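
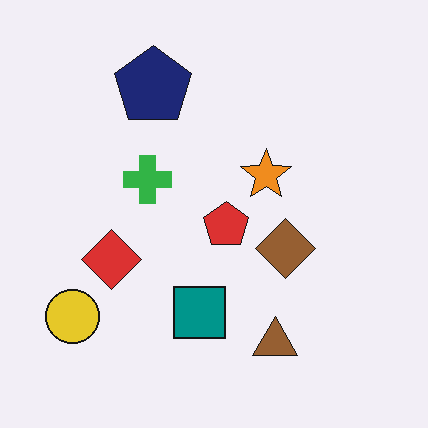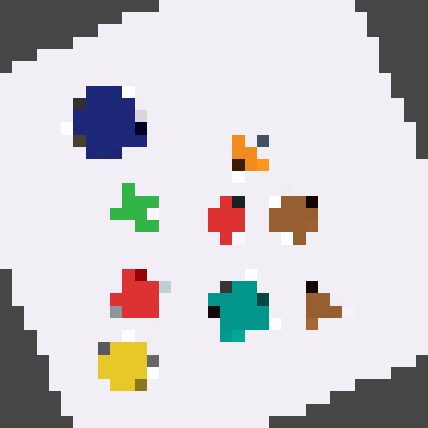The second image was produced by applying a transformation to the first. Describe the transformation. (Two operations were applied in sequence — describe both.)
Rotated counter-clockwise by a moderate amount, then coarsely pixelated.

Every shape is tilted by the same angle and the image corners show triangular fill wedges — a whole-image rotation by a non-right angle. Shapes are reduced to large square blocks; fine edges and outlines are lost — a downscale-then-upscale (mosaic) effect.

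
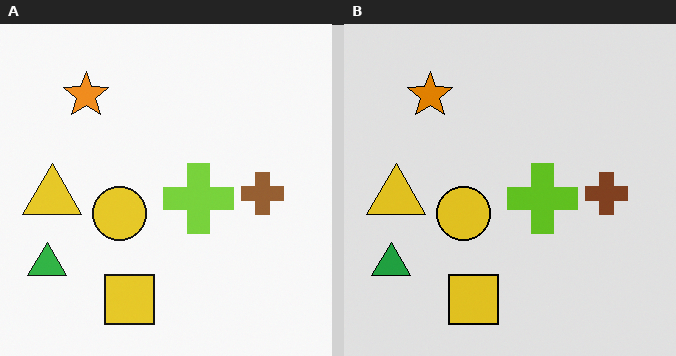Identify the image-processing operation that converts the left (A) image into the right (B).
Posterized to a reduced palette.

Each flat color has snapped to a coarser quantized level — most visibly, the near-white background has dropped to a flat grey.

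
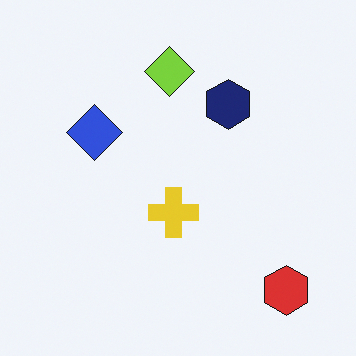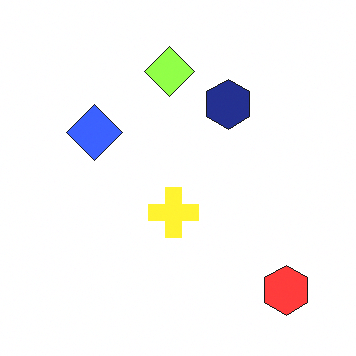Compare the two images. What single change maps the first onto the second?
The image was slightly brightened.

Every pixel — background and shapes alike — is uniformly brightened.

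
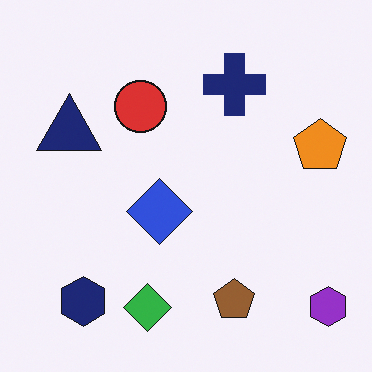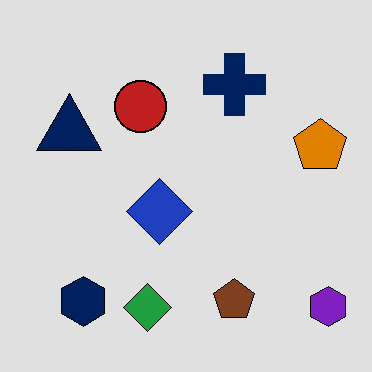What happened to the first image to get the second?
The image was posterized to a reduced palette.

Each flat color has snapped to a coarser quantized level — most visibly, the near-white background has dropped to a flat grey.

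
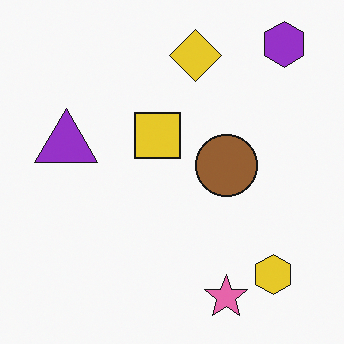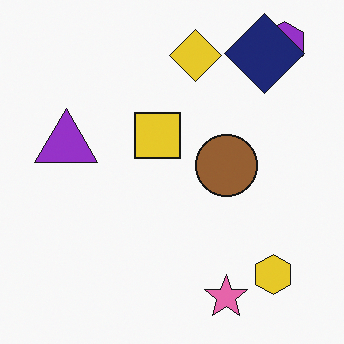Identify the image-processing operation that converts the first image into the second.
It was overlaid with an additional navy diamond.

A navy diamond appears in the second image that is absent from the first.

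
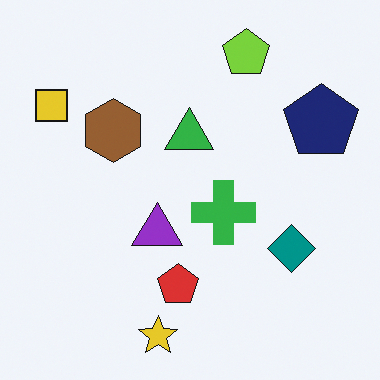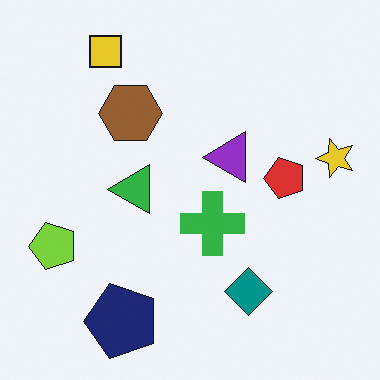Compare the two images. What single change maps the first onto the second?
This is the original image transposed (reflected across the top-left ↔ bottom-right diagonal).

Shapes have swapped their row and column positions — what was in the top-right is now in the bottom-left — a diagonal reflection.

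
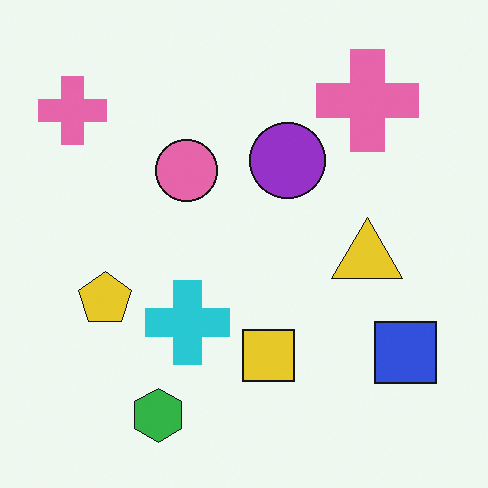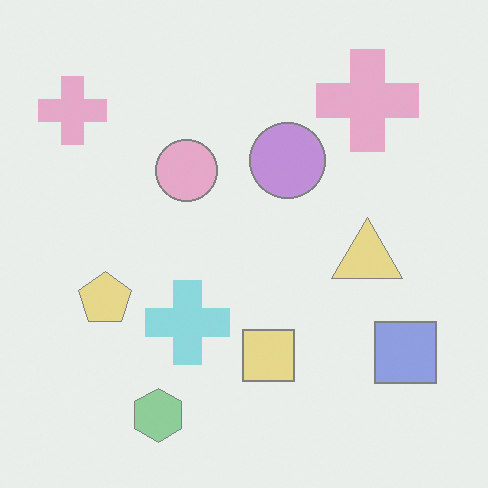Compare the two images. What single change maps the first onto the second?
It was given much lower contrast.

Tones are pushed toward mid-grey across the whole image — a global contrast change.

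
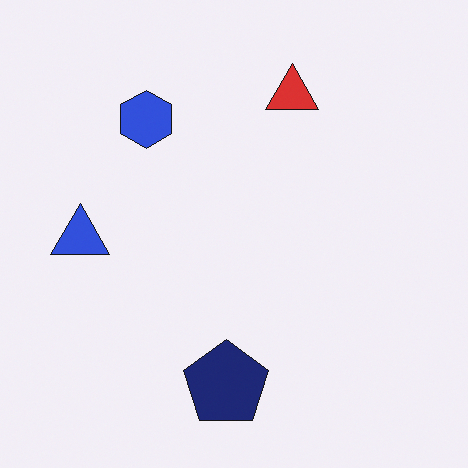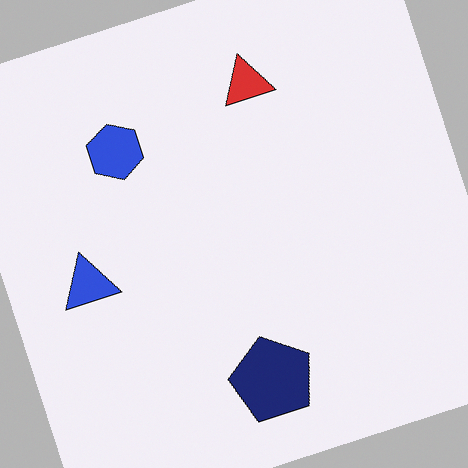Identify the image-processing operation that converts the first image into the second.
The image was rotated counter-clockwise by a clearly visible amount.

Every shape is tilted by the same angle and the image corners show triangular fill wedges — a whole-image rotation by a non-right angle.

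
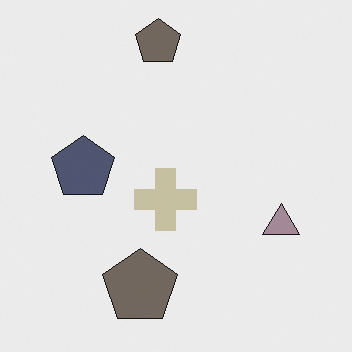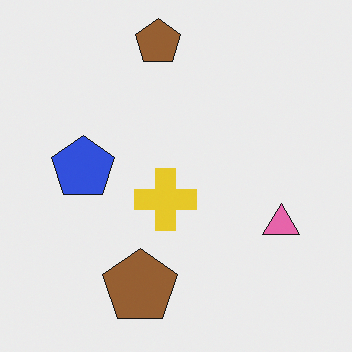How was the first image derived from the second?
The transformation is: made much more muted (saturation change).

All colors are more muted and greyish — a global saturation change.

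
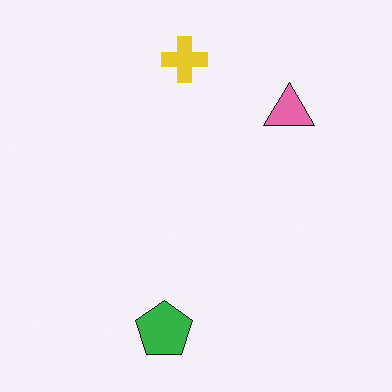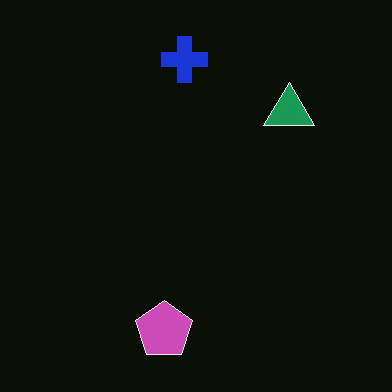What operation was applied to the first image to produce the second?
The second image is the first color-inverted (negative).

The light background has become dark and every shape's color is its complement — a photographic negative.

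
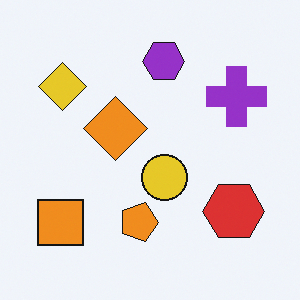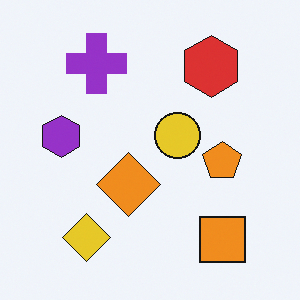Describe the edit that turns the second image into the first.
Rotated 90° clockwise.

The orange square sits in the bottom-right of the second image and the bottom-left of the first — consistent with a whole-image 90° clockwise rotation.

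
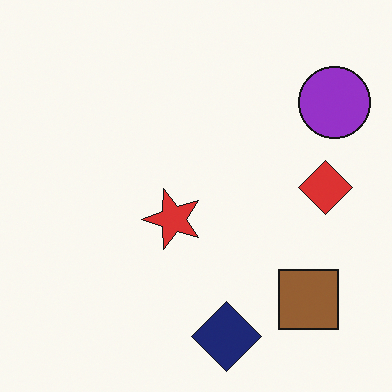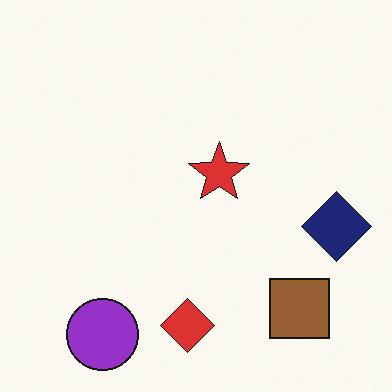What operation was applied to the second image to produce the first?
Transposed (reflected across the top-left ↔ bottom-right diagonal).

Shapes have swapped their row and column positions — what was in the top-right is now in the bottom-left — a diagonal reflection.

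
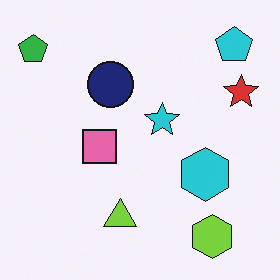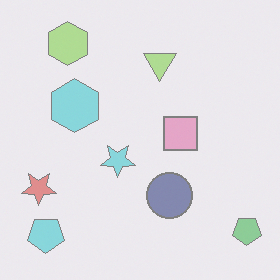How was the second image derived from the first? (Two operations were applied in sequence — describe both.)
The image was rotated 180°, then given much lower contrast.

The green pentagon sits in the top-left of the first image and the bottom-right of the second — consistent with a whole-image 180° rotation. Tones are pushed toward mid-grey across the whole image — a global contrast change.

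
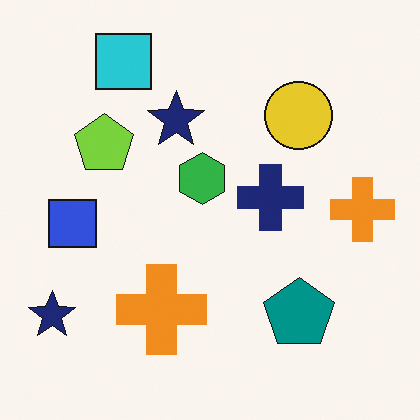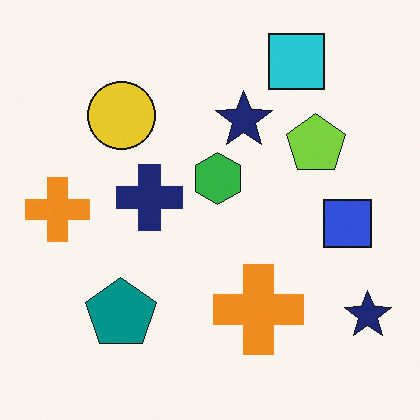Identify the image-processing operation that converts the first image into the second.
This is the original image flipped horizontally (left ↔ right).

The blue square is in the left of the first image and the right of the second — shapes on opposite sides of the vertical midline have swapped in a mirror flip.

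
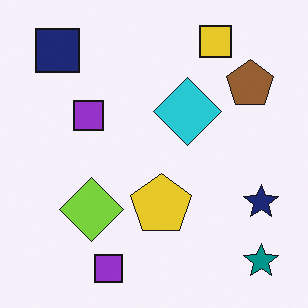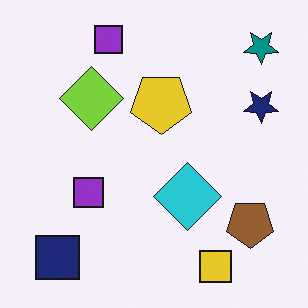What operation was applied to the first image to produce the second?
Flipped vertically (top ↔ bottom).

The yellow square is in the top-right of the first image and the bottom-right of the second — shapes on opposite sides of the horizontal midline have swapped in a mirror flip.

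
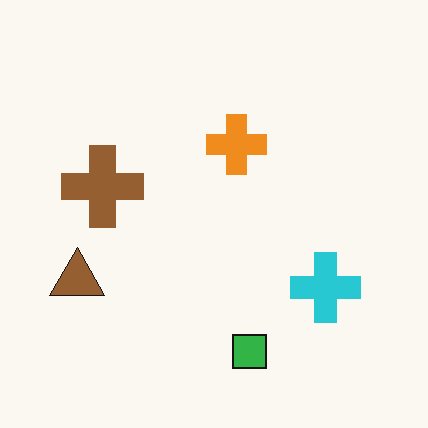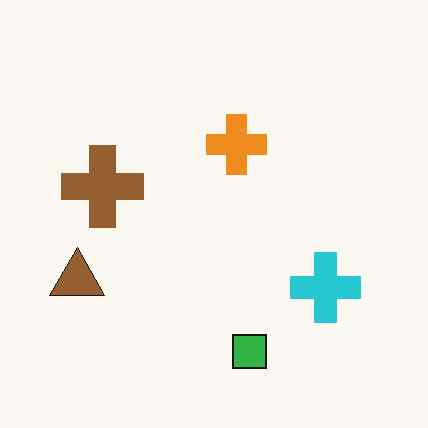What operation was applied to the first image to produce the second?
Given moderate JPEG compression.

Blocky 8×8 compression artifacts appear around shape edges and the flat background shows ringing — characteristic JPEG degradation.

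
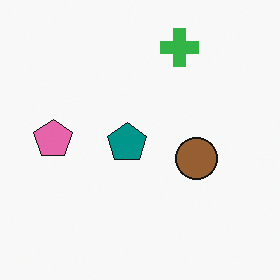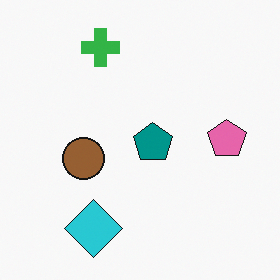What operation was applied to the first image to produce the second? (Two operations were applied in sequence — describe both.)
The image was flipped horizontally (left ↔ right), then overlaid with an additional cyan diamond.

The pink pentagon is in the left of the first image and the right of the second — shapes on opposite sides of the vertical midline have swapped in a mirror flip. A cyan diamond appears in the second image that is absent from the first.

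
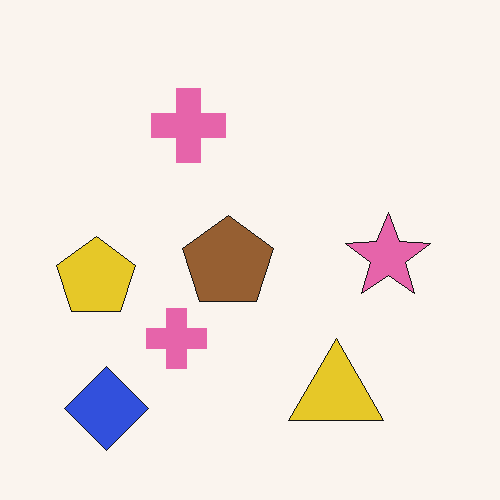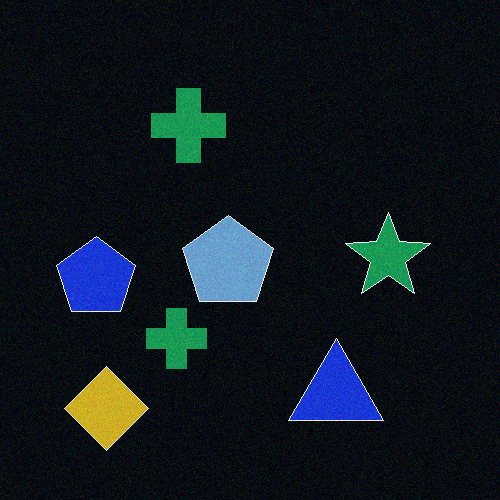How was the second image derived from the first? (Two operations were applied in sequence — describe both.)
It was color-inverted (negative), then degraded with light additive noise.

The light background has become dark and every shape's color is its complement — a photographic negative. Random speckle covers the whole image, including the flat background.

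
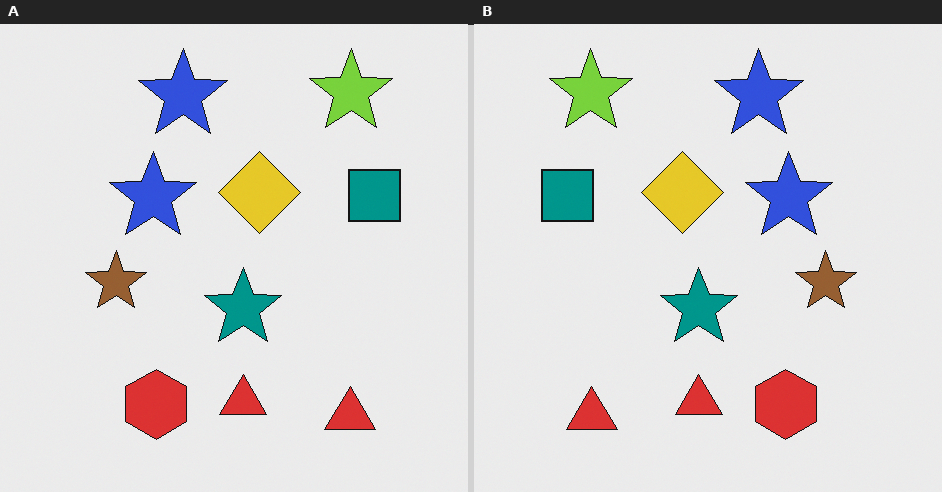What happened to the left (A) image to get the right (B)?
This is the original image flipped horizontally (left ↔ right).

The teal square is in the right of the left (A) image and the left of the right (B) — shapes on opposite sides of the vertical midline have swapped in a mirror flip.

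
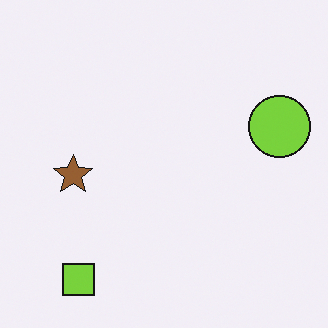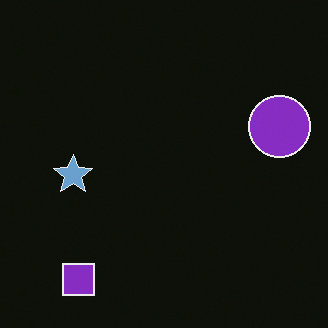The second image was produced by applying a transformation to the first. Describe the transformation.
Color-inverted (negative).

The light background has become dark and every shape's color is its complement — a photographic negative.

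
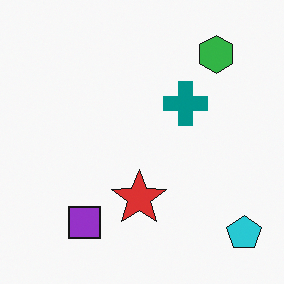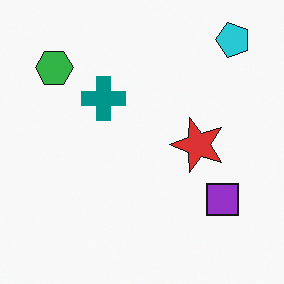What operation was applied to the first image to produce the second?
The second image is the first rotated 90° counter-clockwise.

The cyan pentagon sits in the bottom-right of the first image and the top-right of the second — consistent with a whole-image 90° counter-clockwise rotation.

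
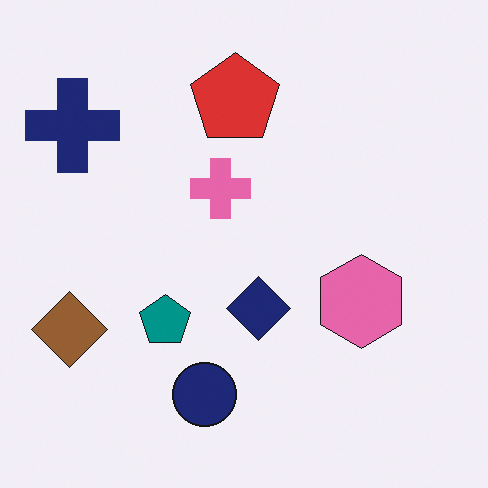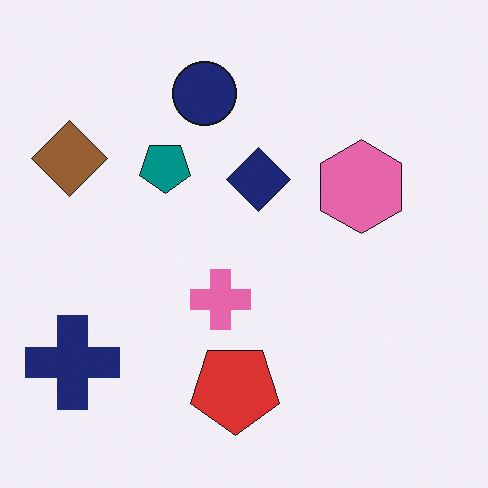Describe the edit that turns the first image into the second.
The second image is the first flipped vertically (top ↔ bottom).

The navy circle is in the bottom of the first image and the top of the second — shapes on opposite sides of the horizontal midline have swapped in a mirror flip.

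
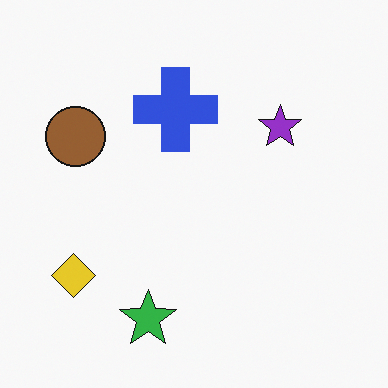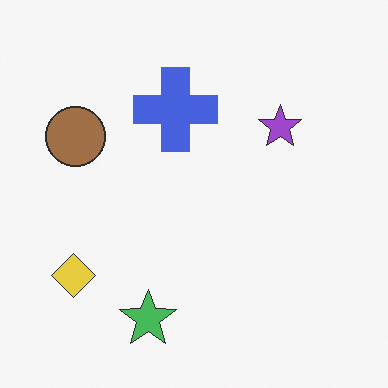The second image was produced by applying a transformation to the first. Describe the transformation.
This is the original image given slightly reduced contrast.

Tones are pushed toward mid-grey across the whole image — a global contrast change.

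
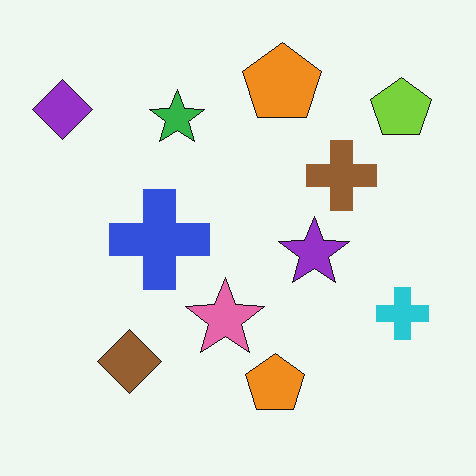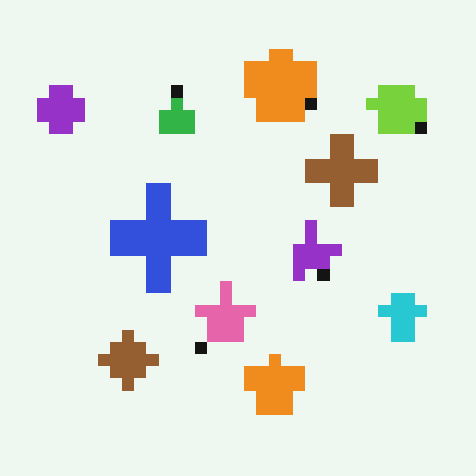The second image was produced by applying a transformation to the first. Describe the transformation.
This is the original image coarsely pixelated.

Shapes are reduced to large square blocks; fine edges and outlines are lost — a downscale-then-upscale (mosaic) effect.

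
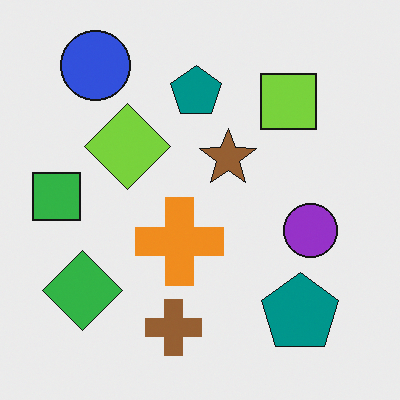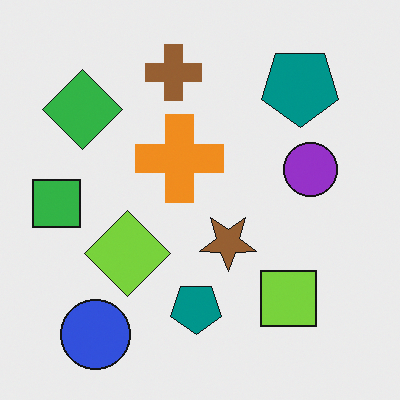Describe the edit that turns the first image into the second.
The second image is the first flipped vertically (top ↔ bottom).

The blue circle is in the top-left of the first image and the bottom-left of the second — shapes on opposite sides of the horizontal midline have swapped in a mirror flip.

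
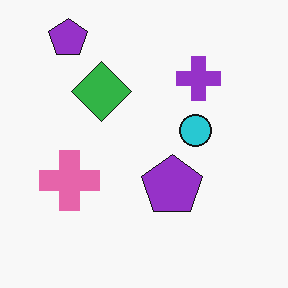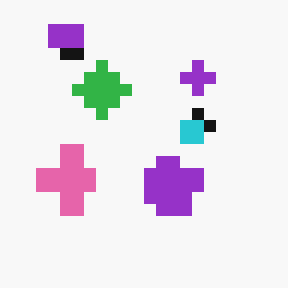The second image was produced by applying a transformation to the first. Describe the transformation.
The transformation is: heavily pixelated into large blocks.

Shapes are reduced to large square blocks; fine edges and outlines are lost — a downscale-then-upscale (mosaic) effect.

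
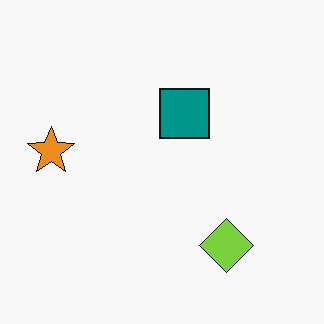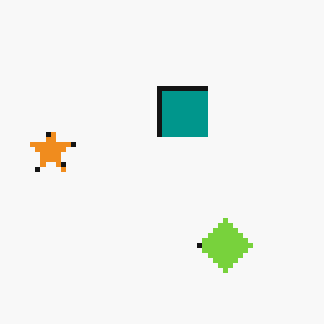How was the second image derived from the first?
This is the original image mildly pixelated.

Shapes are reduced to large square blocks; fine edges and outlines are lost — a downscale-then-upscale (mosaic) effect.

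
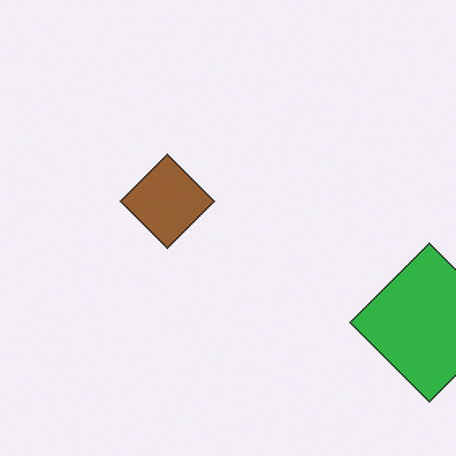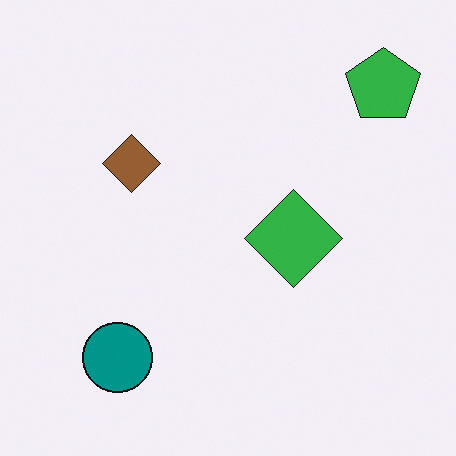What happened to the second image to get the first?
It was cropped to a noticeably smaller region and rescaled.

The visible shapes are larger and the field of view is narrower; shapes near the original edges may be partly or wholly outside the frame — a crop-and-rescale.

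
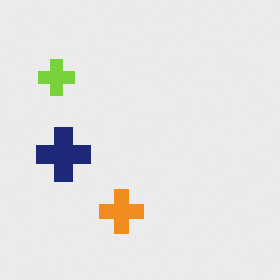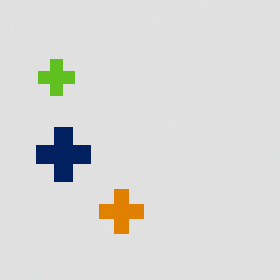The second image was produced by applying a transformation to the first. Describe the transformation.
The image was posterized to a reduced palette.

Each flat color has snapped to a coarser quantized level — most visibly, the near-white background has dropped to a flat grey.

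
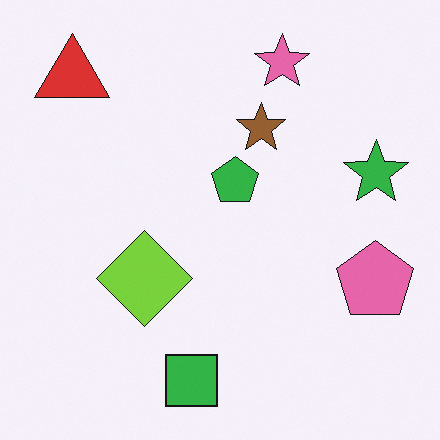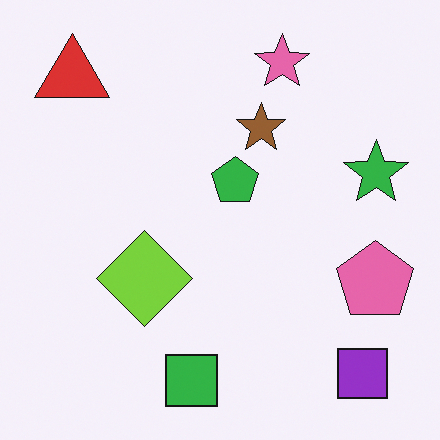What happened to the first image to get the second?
The second image is the first overlaid with an additional purple square.

A purple square appears in the second image that is absent from the first.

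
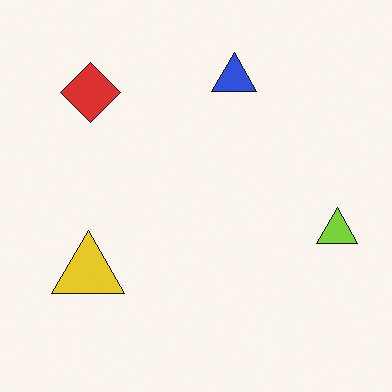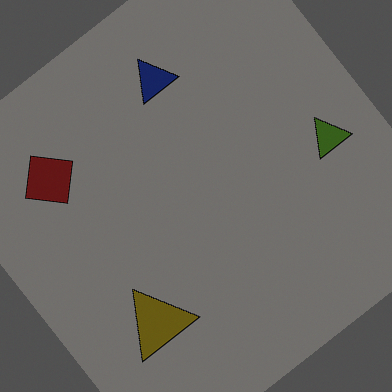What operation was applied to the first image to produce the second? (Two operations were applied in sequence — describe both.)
This is the original image rotated counter-clockwise by a large amount — several tens of degrees, then darkened a lot.

Every shape is tilted by the same angle and the image corners show triangular fill wedges — a whole-image rotation by a non-right angle. Every pixel — background and shapes alike — is uniformly darkened.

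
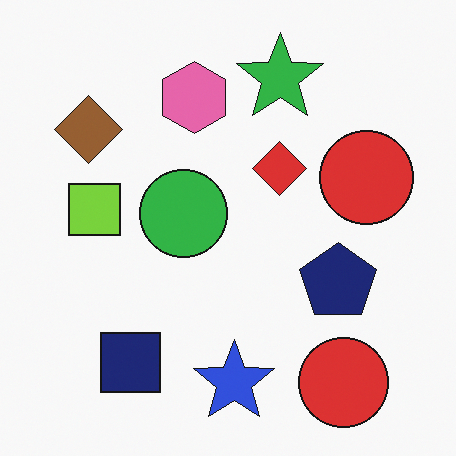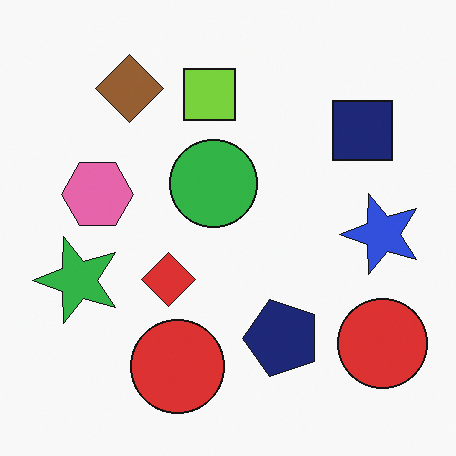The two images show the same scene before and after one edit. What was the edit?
The transformation is: transposed (reflected across the top-left ↔ bottom-right diagonal).

Shapes have swapped their row and column positions — what was in the top-right is now in the bottom-left — a diagonal reflection.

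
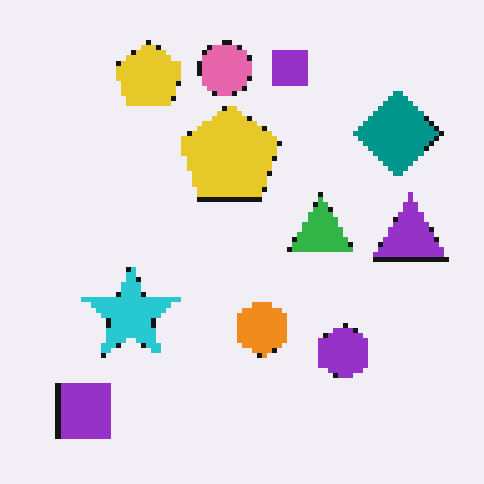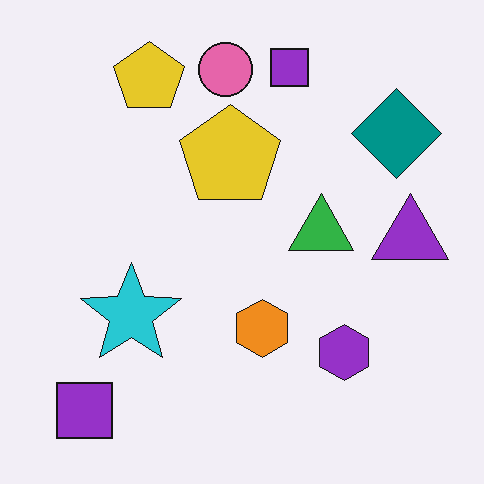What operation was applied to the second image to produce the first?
Mildly pixelated.

Shapes are reduced to large square blocks; fine edges and outlines are lost — a downscale-then-upscale (mosaic) effect.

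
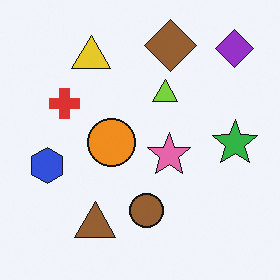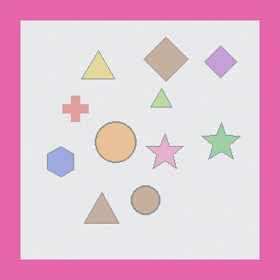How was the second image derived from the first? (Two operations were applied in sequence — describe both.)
The image was washed out (contrast reduced), then framed with a pink border.

Tones are pushed toward mid-grey across the whole image — a global contrast change. A solid pink frame runs around the edge of the second image, with the content slightly shrunk inside it.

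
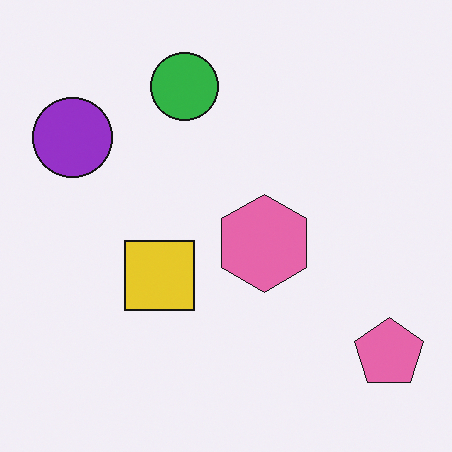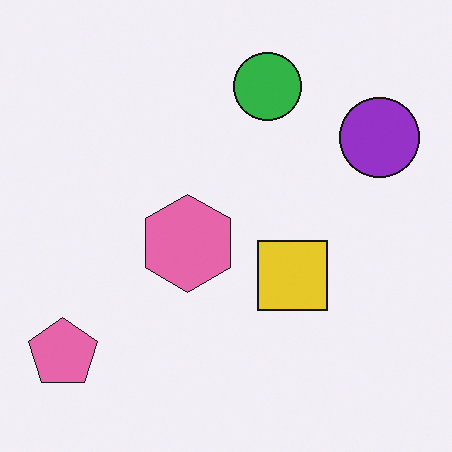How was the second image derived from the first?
Flipped horizontally (left ↔ right).

The pink pentagon is in the bottom-right of the first image and the bottom-left of the second — shapes on opposite sides of the vertical midline have swapped in a mirror flip.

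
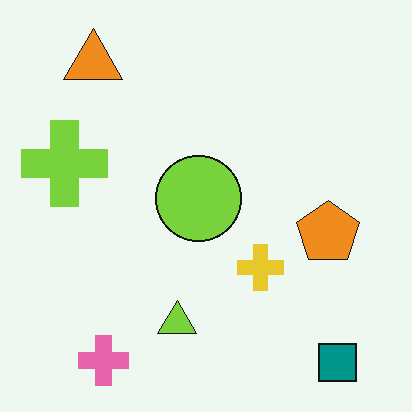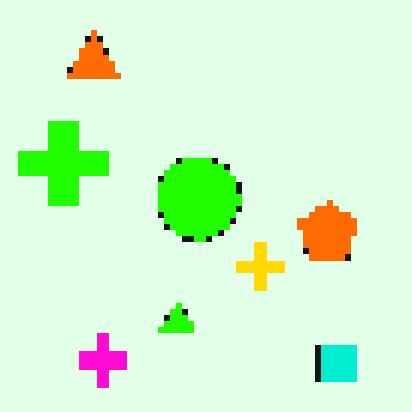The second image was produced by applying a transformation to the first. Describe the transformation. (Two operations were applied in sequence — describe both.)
It was pixelated into visible square blocks, then made much more vivid (saturation change).

Shapes are reduced to large square blocks; fine edges and outlines are lost — a downscale-then-upscale (mosaic) effect. All colors are more vivid — a global saturation change.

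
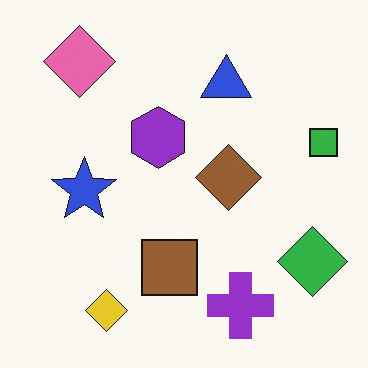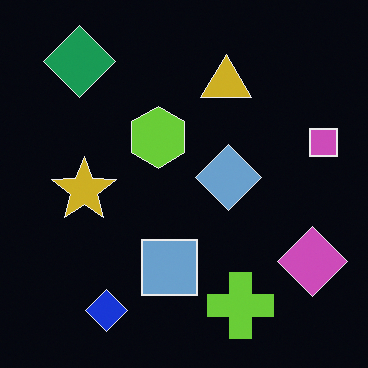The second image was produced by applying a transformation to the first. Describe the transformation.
It was color-inverted (negative).

The light background has become dark and every shape's color is its complement — a photographic negative.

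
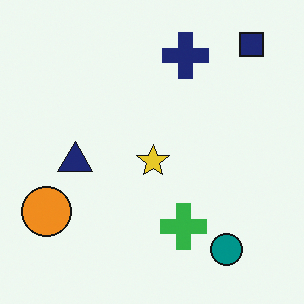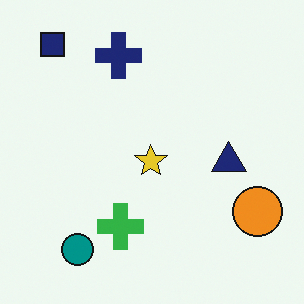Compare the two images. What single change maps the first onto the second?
This is the original image flipped horizontally (left ↔ right).

The orange circle is in the bottom-left of the first image and the bottom-right of the second — shapes on opposite sides of the vertical midline have swapped in a mirror flip.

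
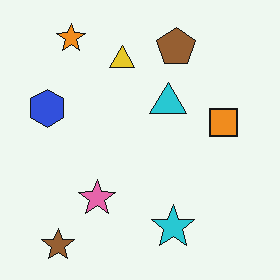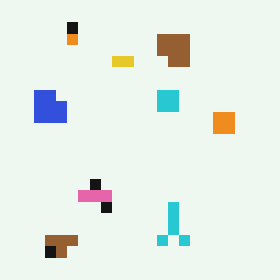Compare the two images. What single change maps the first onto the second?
This is the original image coarsely pixelated.

Shapes are reduced to large square blocks; fine edges and outlines are lost — a downscale-then-upscale (mosaic) effect.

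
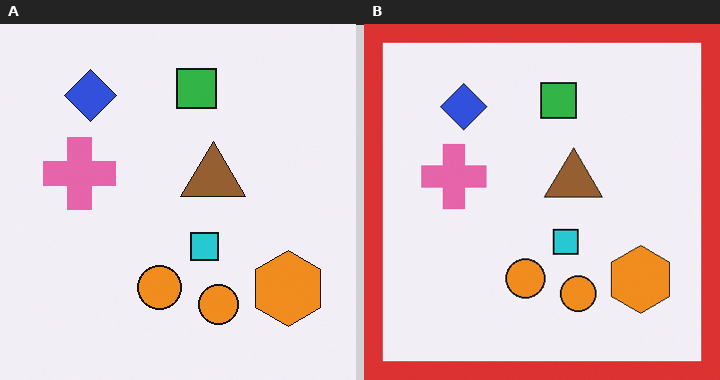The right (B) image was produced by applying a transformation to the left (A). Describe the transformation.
Framed with a red border.

A solid red frame runs around the edge of the right (B) image, with the content slightly shrunk inside it.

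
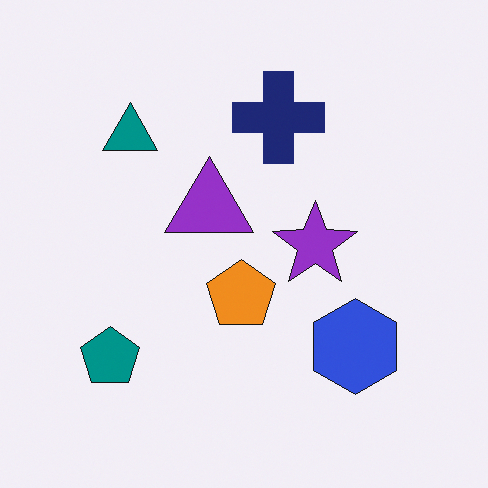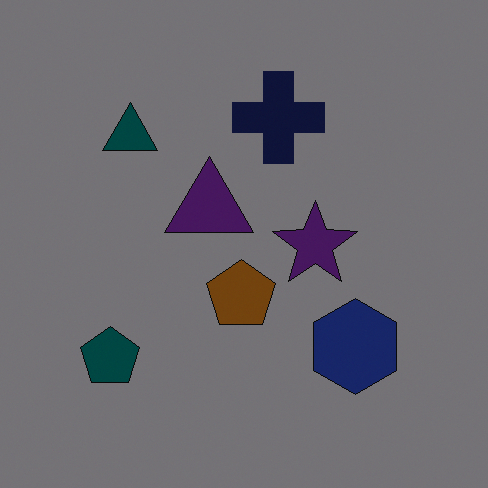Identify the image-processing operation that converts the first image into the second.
Noticeably darkened.

Every pixel — background and shapes alike — is uniformly darkened.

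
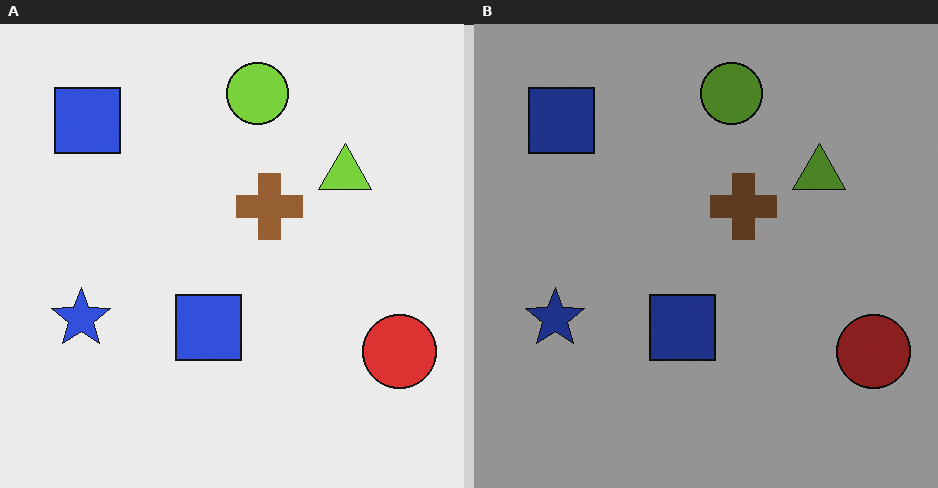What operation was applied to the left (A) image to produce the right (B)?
It was substantially darkened.

Every pixel — background and shapes alike — is uniformly darkened.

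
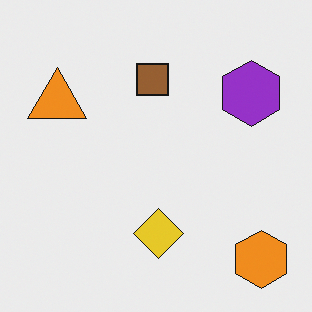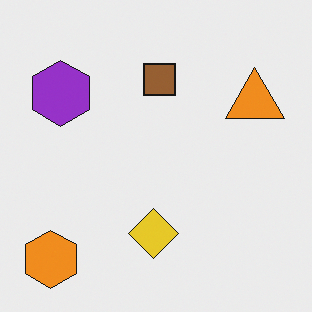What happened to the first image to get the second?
The second image is the first flipped horizontally (left ↔ right).

The orange hexagon is in the bottom-right of the first image and the bottom-left of the second — shapes on opposite sides of the vertical midline have swapped in a mirror flip.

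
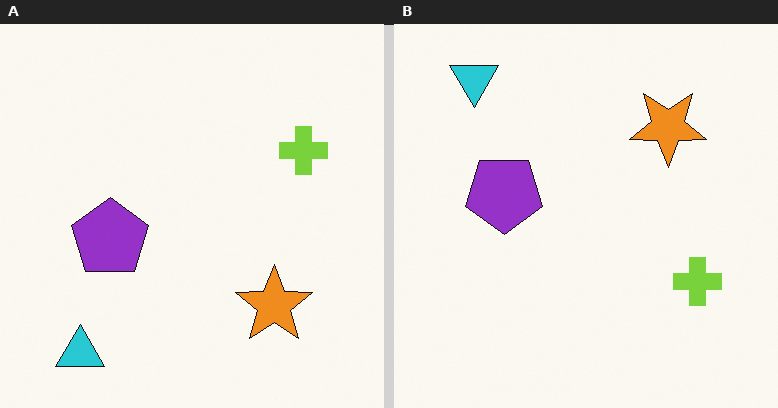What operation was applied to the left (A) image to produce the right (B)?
The right (B) image is the left (A) flipped vertically (top ↔ bottom).

The cyan triangle is in the bottom-left of the left (A) image and the top-left of the right (B) — shapes on opposite sides of the horizontal midline have swapped in a mirror flip.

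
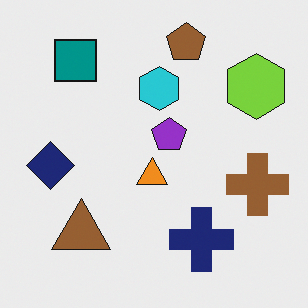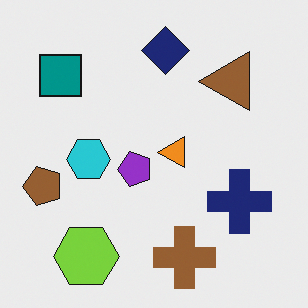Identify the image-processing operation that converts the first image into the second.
Transposed (reflected across the top-left ↔ bottom-right diagonal).

Shapes have swapped their row and column positions — what was in the top-right is now in the bottom-left — a diagonal reflection.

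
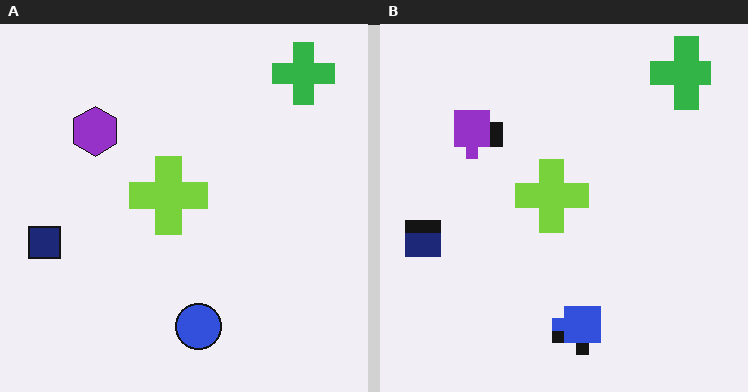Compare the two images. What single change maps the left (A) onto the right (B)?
It was coarsely pixelated.

Shapes are reduced to large square blocks; fine edges and outlines are lost — a downscale-then-upscale (mosaic) effect.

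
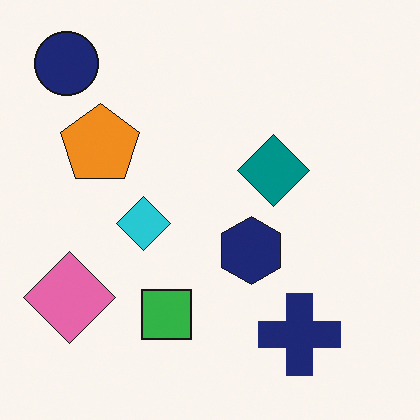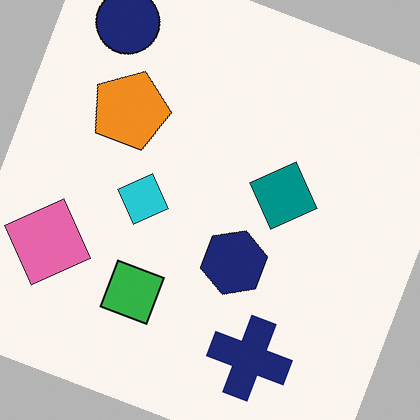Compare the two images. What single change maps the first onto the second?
The second image is the first rotated clockwise by a moderate amount.

Every shape is tilted by the same angle and the image corners show triangular fill wedges — a whole-image rotation by a non-right angle.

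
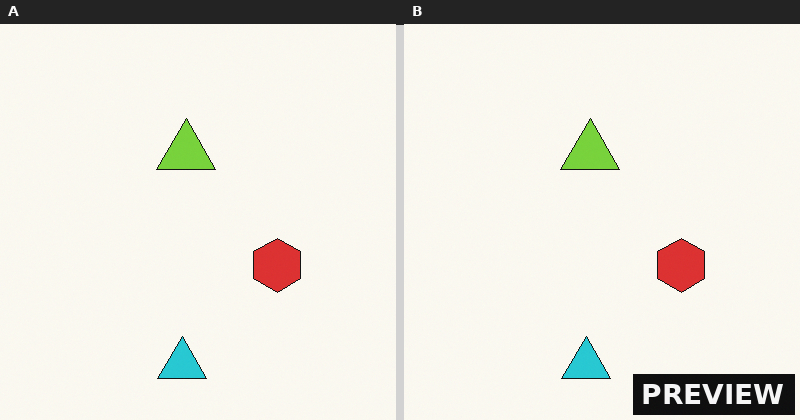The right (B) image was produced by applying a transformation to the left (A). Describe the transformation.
This is the original image watermarked with the text "PREVIEW" in the lower-right corner.

A dark label reading "PREVIEW" appears in the lower-right corner.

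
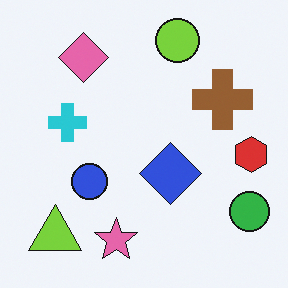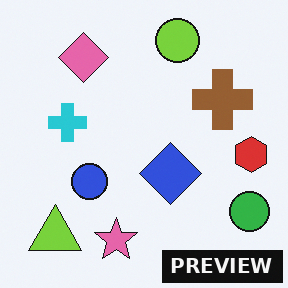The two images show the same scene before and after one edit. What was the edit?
This is the original image watermarked with the text "PREVIEW" in the lower-right corner.

A dark label reading "PREVIEW" appears in the lower-right corner.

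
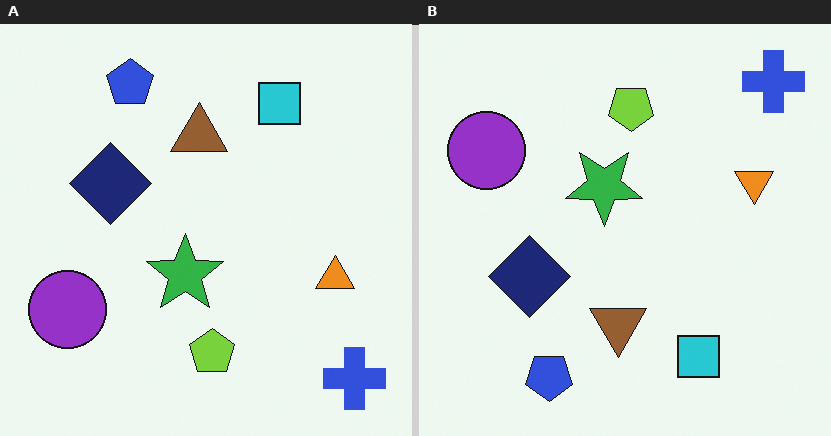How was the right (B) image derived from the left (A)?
Flipped vertically (top ↔ bottom).

The blue cross is in the bottom-right of the left (A) image and the top-right of the right (B) — shapes on opposite sides of the horizontal midline have swapped in a mirror flip.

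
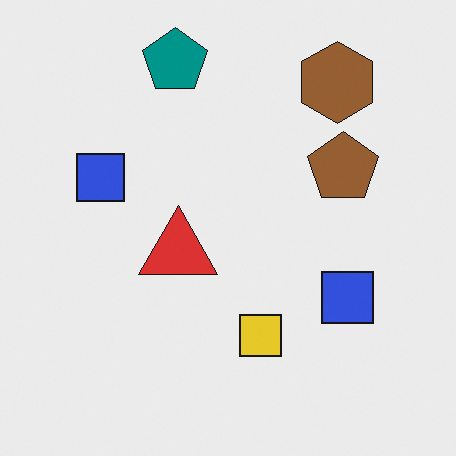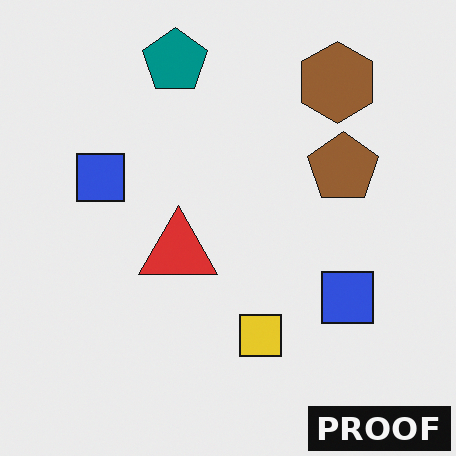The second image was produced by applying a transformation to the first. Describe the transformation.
Watermarked with the text "PROOF" in the lower-right corner.

A dark label reading "PROOF" appears in the lower-right corner.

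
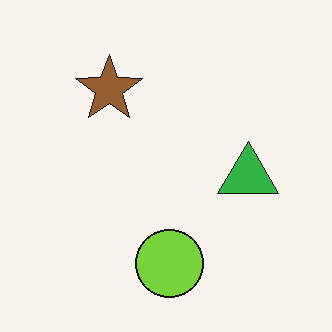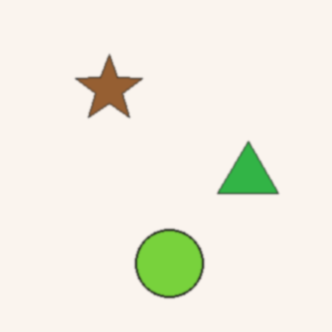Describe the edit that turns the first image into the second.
The image was slightly softened.

Shape edges and outlines are uniformly softened across the whole image.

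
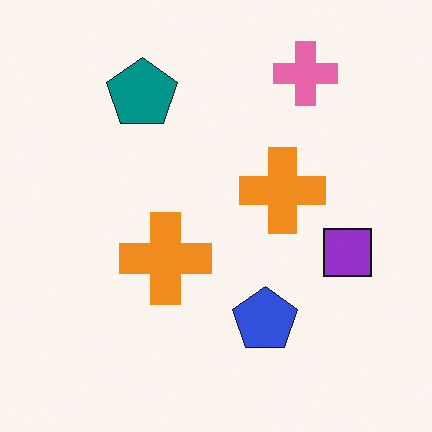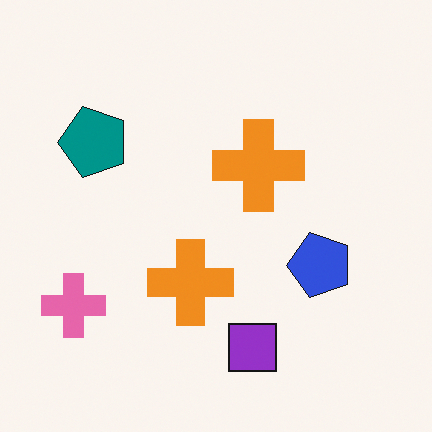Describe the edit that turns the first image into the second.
The image was transposed (reflected across the top-left ↔ bottom-right diagonal).

Shapes have swapped their row and column positions — what was in the top-right is now in the bottom-left — a diagonal reflection.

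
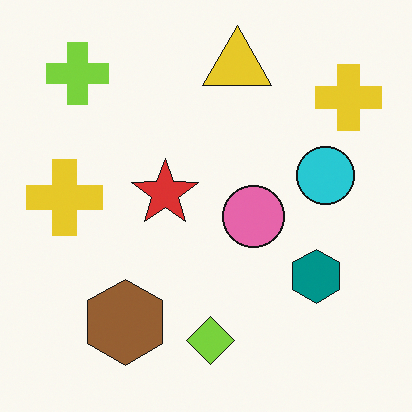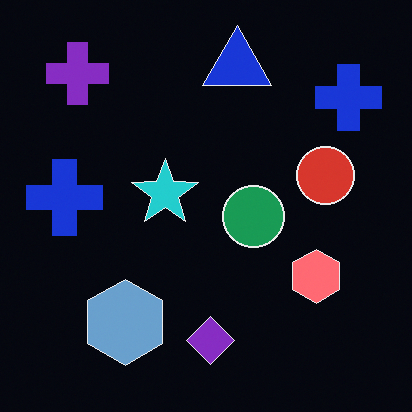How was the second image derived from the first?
This is the original image color-inverted (negative).

The light background has become dark and every shape's color is its complement — a photographic negative.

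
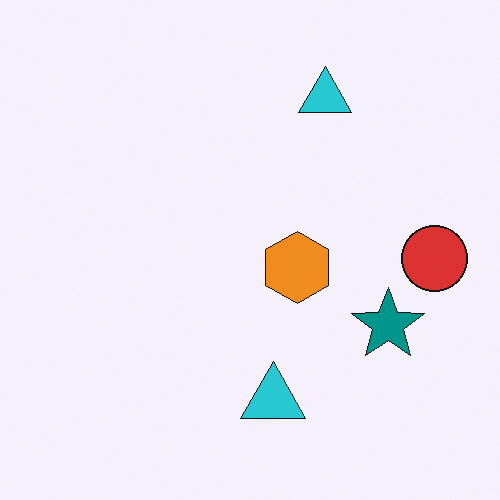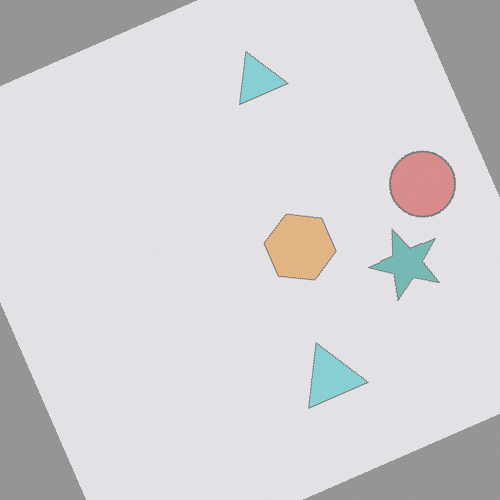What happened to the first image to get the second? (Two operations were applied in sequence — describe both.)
Rotated counter-clockwise by a moderate amount, then given much lower contrast.

Every shape is tilted by the same angle and the image corners show triangular fill wedges — a whole-image rotation by a non-right angle. Tones are pushed toward mid-grey across the whole image — a global contrast change.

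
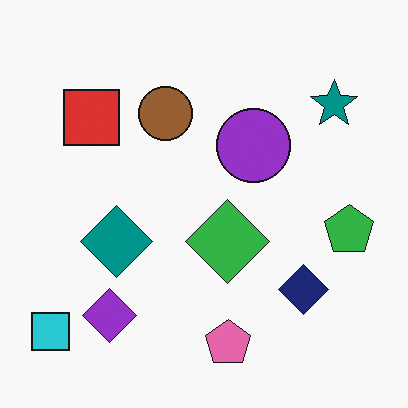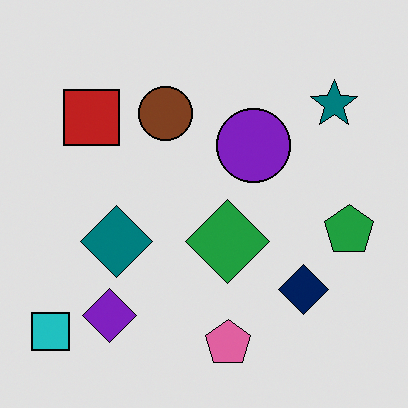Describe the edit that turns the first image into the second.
It was moderately posterized.

Each flat color has snapped to a coarser quantized level — most visibly, the near-white background has dropped to a flat grey.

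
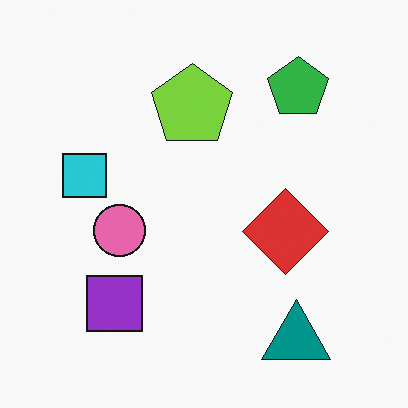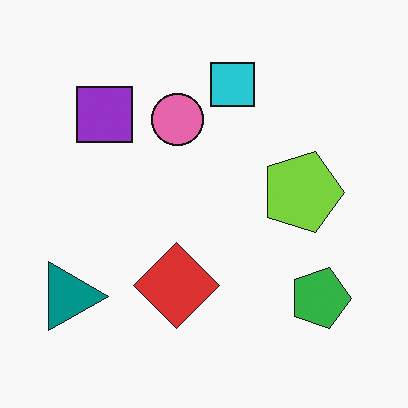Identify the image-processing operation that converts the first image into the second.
This is the original image rotated 90° clockwise.

The teal triangle sits in the bottom-right of the first image and the bottom-left of the second — consistent with a whole-image 90° clockwise rotation.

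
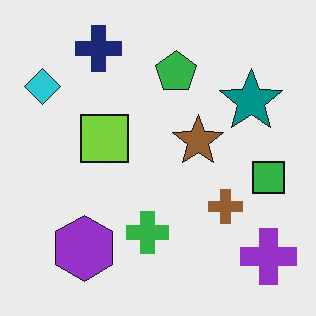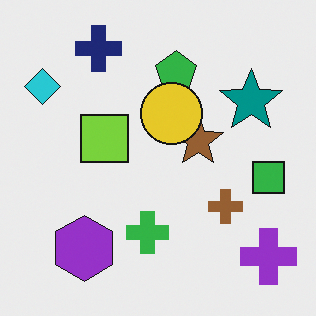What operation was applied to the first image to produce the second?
The image was overlaid with an additional yellow circle.

A yellow circle appears in the second image that is absent from the first.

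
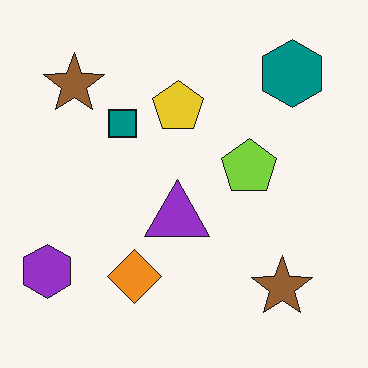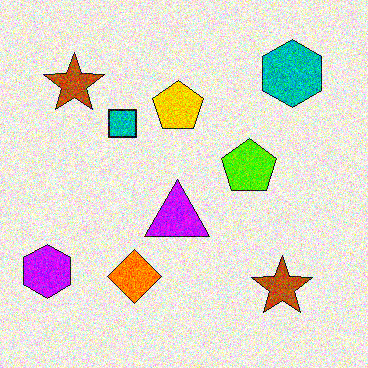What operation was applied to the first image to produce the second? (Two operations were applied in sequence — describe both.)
The transformation is: degraded with moderate additive noise, then made much more vivid (saturation change).

Random speckle covers the whole image, including the flat background. All colors are more vivid — a global saturation change.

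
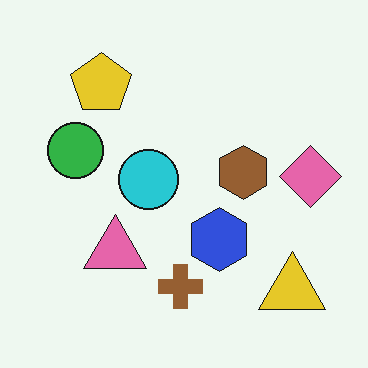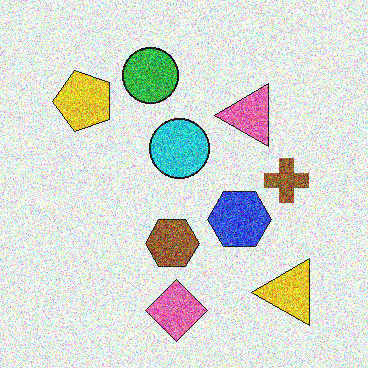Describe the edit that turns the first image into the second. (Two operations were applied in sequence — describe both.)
The transformation is: transposed (reflected across the top-left ↔ bottom-right diagonal), then degraded with a thick layer of grain.

Shapes have swapped their row and column positions — what was in the top-right is now in the bottom-left — a diagonal reflection. Random speckle covers the whole image, including the flat background.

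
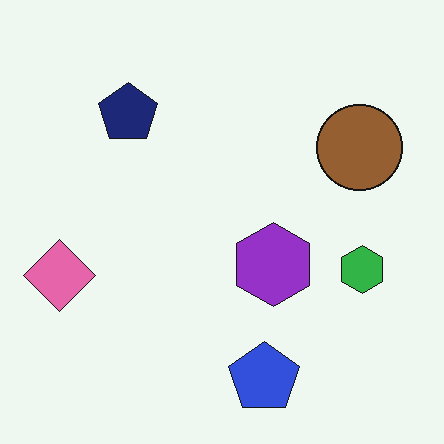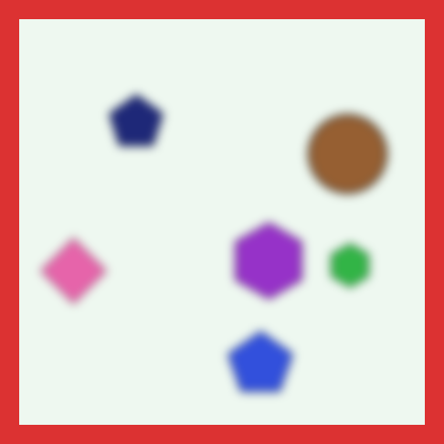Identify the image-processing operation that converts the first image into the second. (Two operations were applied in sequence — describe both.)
This is the original image strongly gaussian-blurred, then framed with a red border.

Shape edges and outlines are uniformly softened across the whole image. A solid red frame runs around the edge of the second image, with the content slightly shrunk inside it.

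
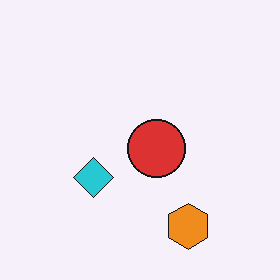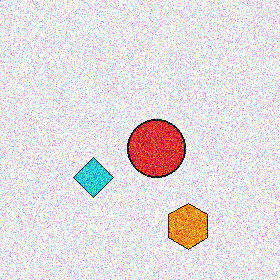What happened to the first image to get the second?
The transformation is: degraded with a thick layer of grain.

Random speckle covers the whole image, including the flat background.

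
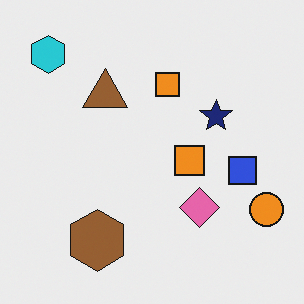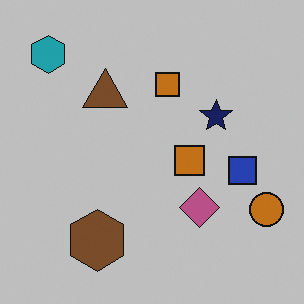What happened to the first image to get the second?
The image was slightly darkened.

Every pixel — background and shapes alike — is uniformly darkened.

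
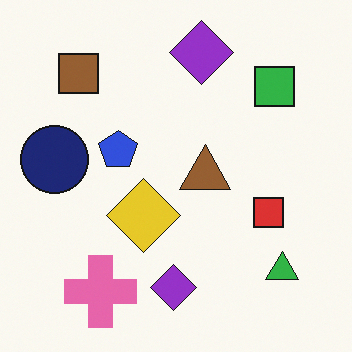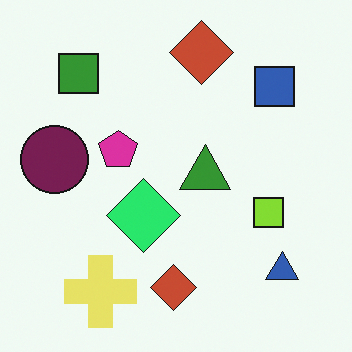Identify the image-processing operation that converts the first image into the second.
The image was hue-shifted by a moderate amount.

Every shape's color has rotated by the same amount around the hue wheel — a uniform hue shift.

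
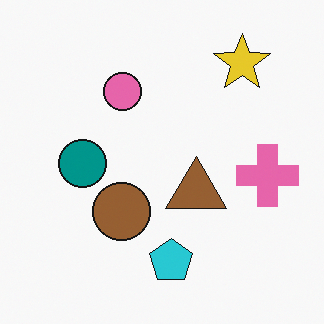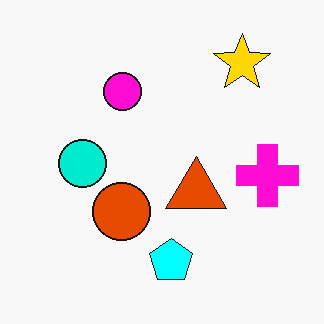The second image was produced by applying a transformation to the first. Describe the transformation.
The second image is the first made much more vivid (saturation change).

All colors are more vivid — a global saturation change.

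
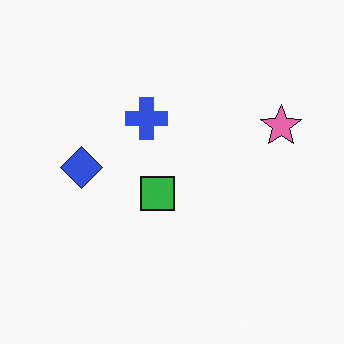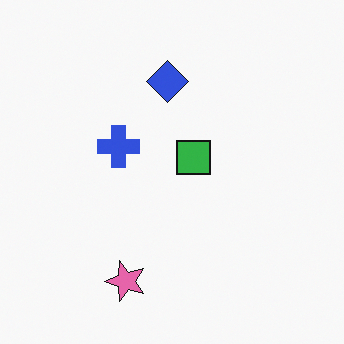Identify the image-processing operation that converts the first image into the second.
The image was transposed (reflected across the top-left ↔ bottom-right diagonal).

Shapes have swapped their row and column positions — what was in the top-right is now in the bottom-left — a diagonal reflection.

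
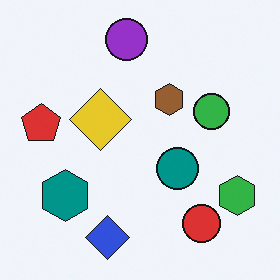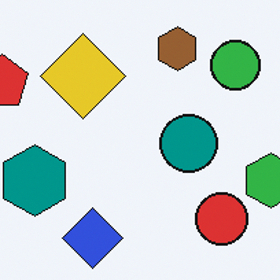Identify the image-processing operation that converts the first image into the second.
The image was cropped slightly and scaled back up.

The visible shapes are larger and the field of view is narrower; shapes near the original edges may be partly or wholly outside the frame — a crop-and-rescale.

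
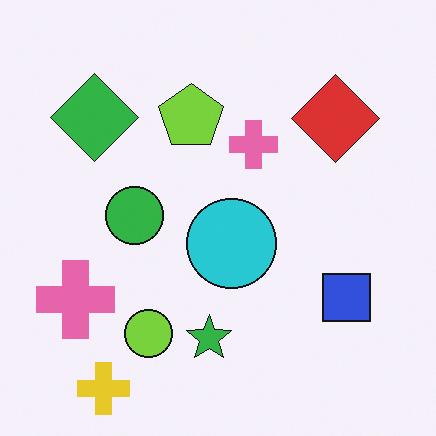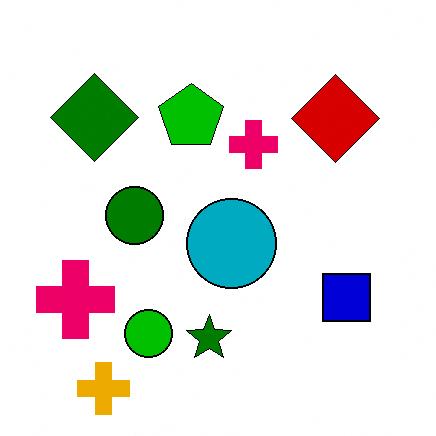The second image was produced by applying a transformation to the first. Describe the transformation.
This is the original image given much higher contrast.

Tones are pushed away from mid-grey across the whole image — a global contrast change.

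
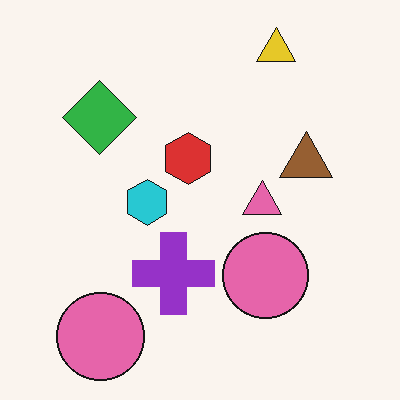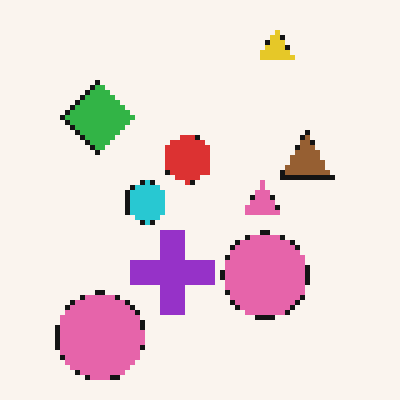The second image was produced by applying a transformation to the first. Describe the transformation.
The image was lightly pixelated (a mild mosaic effect).

Shapes are reduced to large square blocks; fine edges and outlines are lost — a downscale-then-upscale (mosaic) effect.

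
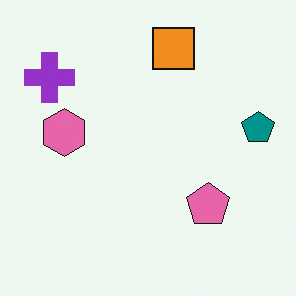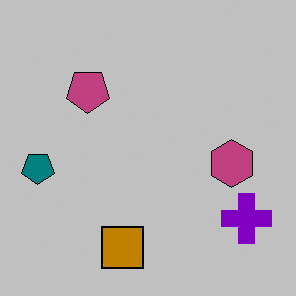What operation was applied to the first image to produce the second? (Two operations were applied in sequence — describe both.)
It was rotated 180°, then heavily posterized to just a handful of flat colors.

The purple cross sits in the top-left of the first image and the bottom-right of the second — consistent with a whole-image 180° rotation. Each flat color has snapped to a coarser quantized level — most visibly, the near-white background has dropped to a flat grey.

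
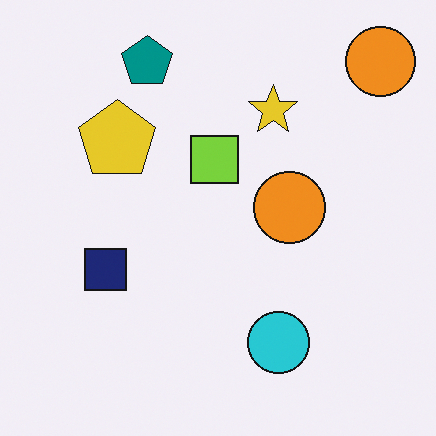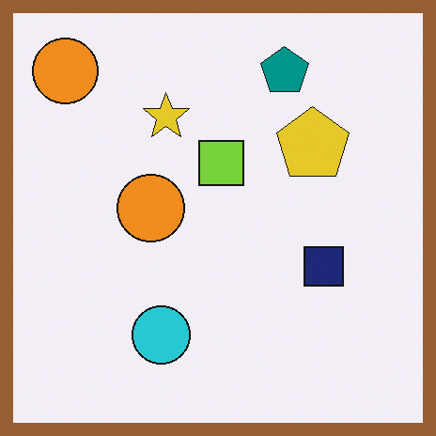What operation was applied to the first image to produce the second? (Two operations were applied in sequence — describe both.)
The transformation is: flipped horizontally (left ↔ right), then framed with a brown border.

The navy square is in the left of the first image and the right of the second — shapes on opposite sides of the vertical midline have swapped in a mirror flip. A solid brown frame runs around the edge of the second image, with the content slightly shrunk inside it.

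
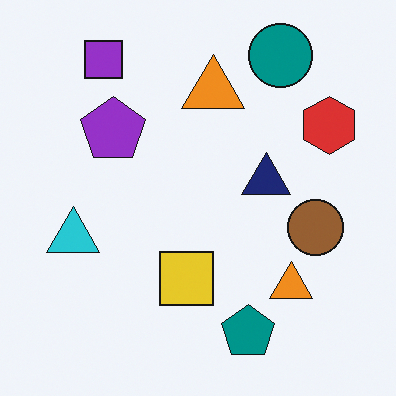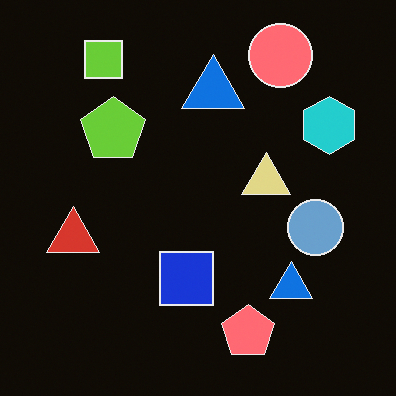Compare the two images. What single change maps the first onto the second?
The image was color-inverted (negative).

The light background has become dark and every shape's color is its complement — a photographic negative.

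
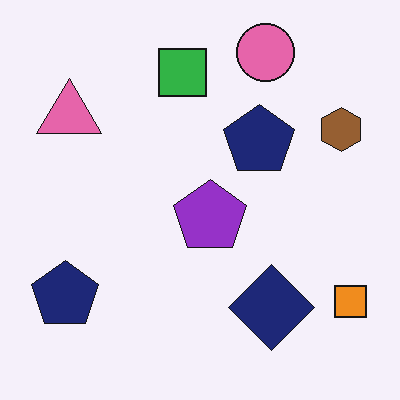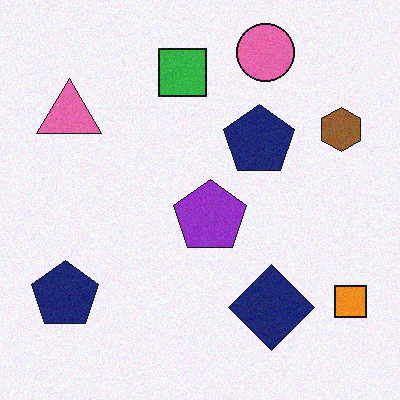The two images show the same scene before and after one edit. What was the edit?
The transformation is: degraded with subtle gaussian noise.

Random speckle covers the whole image, including the flat background.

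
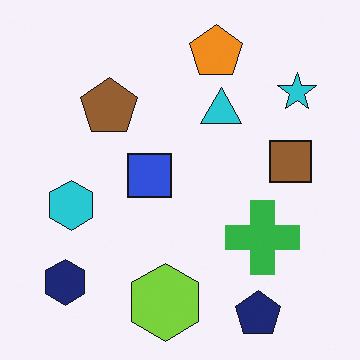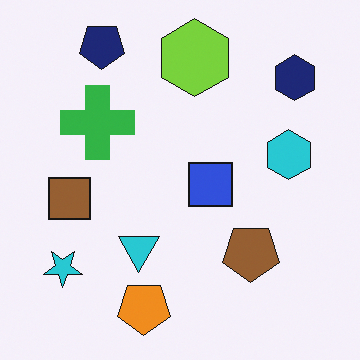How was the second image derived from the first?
The transformation is: rotated 180°.

The navy pentagon sits in the bottom-right of the first image and the top-left of the second — consistent with a whole-image 180° rotation.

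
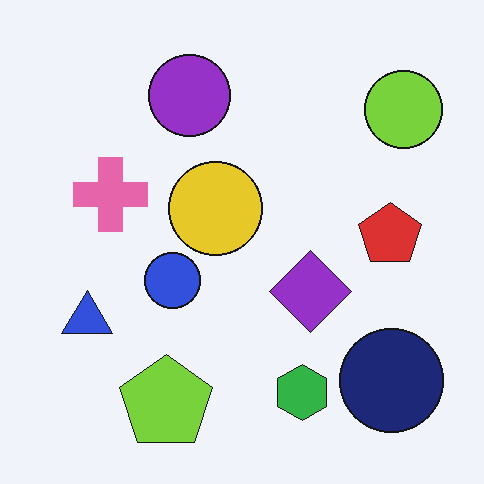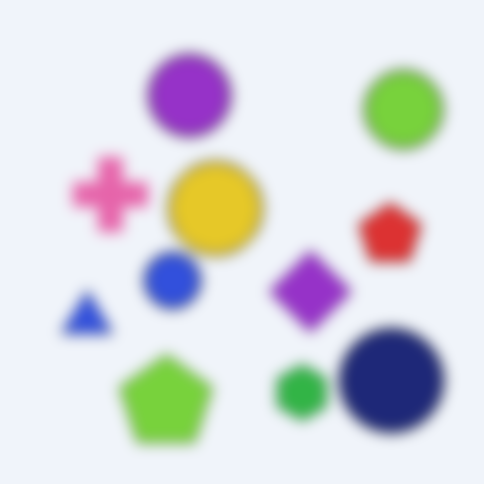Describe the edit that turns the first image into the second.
The image was heavily blurred.

Shape edges and outlines are uniformly softened across the whole image.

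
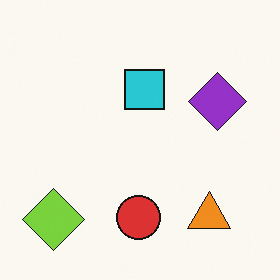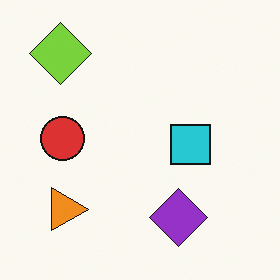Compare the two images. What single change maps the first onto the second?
The second image is the first rotated 90° clockwise.

The lime diamond sits in the bottom-left of the first image and the top-left of the second — consistent with a whole-image 90° clockwise rotation.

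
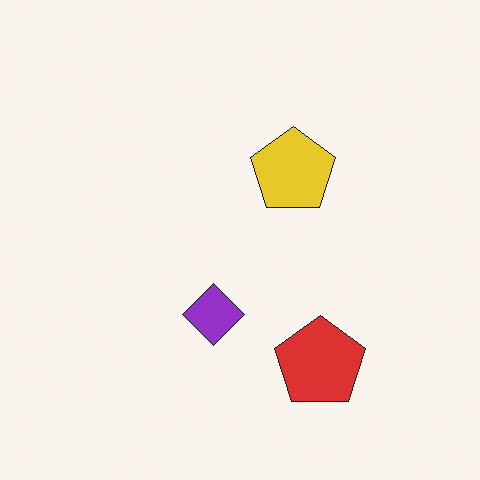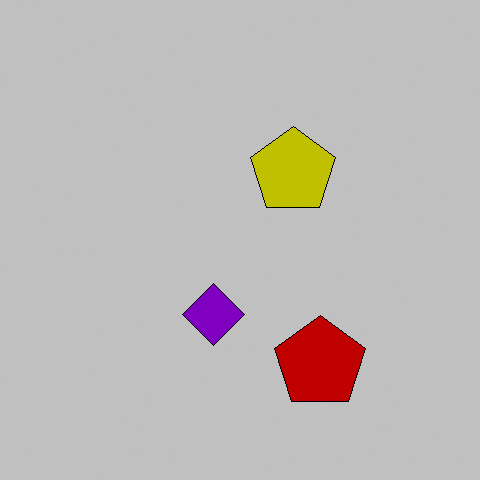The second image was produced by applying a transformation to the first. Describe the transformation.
It was heavily posterized to just a handful of flat colors.

Each flat color has snapped to a coarser quantized level — most visibly, the near-white background has dropped to a flat grey.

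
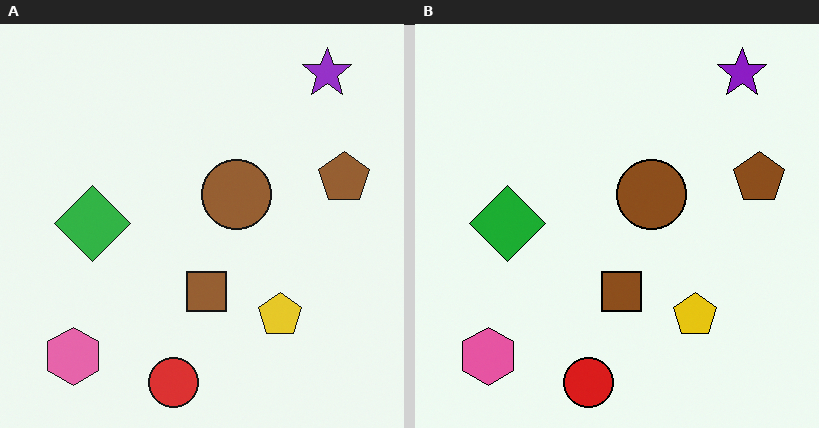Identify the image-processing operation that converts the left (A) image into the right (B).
The transformation is: given slightly increased contrast.

Tones are pushed away from mid-grey across the whole image — a global contrast change.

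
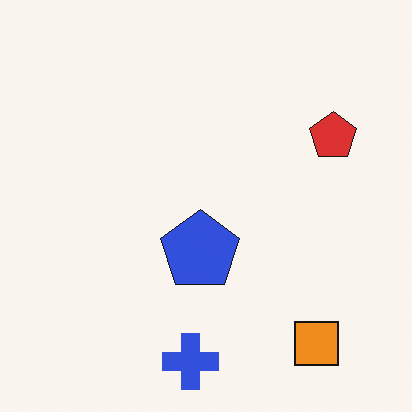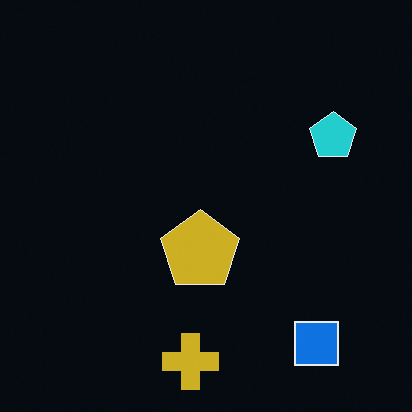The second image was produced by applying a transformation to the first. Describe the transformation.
This is the original image color-inverted (negative).

The light background has become dark and every shape's color is its complement — a photographic negative.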